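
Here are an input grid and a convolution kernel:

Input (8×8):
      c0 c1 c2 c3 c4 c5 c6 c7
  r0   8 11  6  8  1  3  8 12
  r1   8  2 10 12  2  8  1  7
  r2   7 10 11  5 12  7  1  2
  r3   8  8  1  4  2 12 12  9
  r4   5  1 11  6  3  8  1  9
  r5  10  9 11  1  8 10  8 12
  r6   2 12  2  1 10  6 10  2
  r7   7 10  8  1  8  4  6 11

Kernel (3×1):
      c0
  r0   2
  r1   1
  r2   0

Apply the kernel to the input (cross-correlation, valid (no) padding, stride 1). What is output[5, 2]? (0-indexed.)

24

The receptive field on the input at this output position is [11 / 2 / 8]. Elementwise product with the kernel and sum: 11·2 + 2·1.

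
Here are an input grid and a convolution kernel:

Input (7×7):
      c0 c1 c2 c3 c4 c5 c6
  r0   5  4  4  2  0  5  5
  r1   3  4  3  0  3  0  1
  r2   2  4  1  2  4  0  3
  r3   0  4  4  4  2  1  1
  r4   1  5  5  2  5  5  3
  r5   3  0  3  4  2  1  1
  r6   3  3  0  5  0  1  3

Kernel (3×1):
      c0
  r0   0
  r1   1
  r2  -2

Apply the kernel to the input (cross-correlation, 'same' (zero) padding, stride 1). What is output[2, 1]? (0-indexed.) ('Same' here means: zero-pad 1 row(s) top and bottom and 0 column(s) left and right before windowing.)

-4

The receptive field on the zero-padded input at this output position is [4 / 4 / 4]. Elementwise product with the kernel and sum: 4·1 + 4·-2.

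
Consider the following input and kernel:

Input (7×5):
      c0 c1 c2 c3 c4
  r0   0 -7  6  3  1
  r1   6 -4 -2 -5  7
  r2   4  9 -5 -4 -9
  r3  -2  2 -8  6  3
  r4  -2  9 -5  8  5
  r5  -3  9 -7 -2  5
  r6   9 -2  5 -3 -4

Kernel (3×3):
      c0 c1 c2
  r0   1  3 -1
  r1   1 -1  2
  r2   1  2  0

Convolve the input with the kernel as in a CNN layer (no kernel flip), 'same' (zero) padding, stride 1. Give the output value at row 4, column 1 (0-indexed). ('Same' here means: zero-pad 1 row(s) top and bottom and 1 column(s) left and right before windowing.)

The receptive field on the zero-padded input at this output position is [-2 2 -8 / -2 9 -5 / -3 9 -7]. Elementwise product with the kernel and sum: -2·1 + 2·3 + -8·-1 + -2·1 + 9·-1 + -5·2 + -3·1 + 9·2.

6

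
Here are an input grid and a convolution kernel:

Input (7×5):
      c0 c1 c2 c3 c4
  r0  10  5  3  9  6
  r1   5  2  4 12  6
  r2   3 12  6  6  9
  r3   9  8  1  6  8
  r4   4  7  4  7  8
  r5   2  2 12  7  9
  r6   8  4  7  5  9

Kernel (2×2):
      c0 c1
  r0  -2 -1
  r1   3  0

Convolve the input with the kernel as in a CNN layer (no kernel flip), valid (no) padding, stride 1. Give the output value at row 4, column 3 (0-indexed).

The receptive field on the input at this output position is [7 8 / 7 9]. Elementwise product with the kernel and sum: 7·-2 + 8·-1 + 7·3.

-1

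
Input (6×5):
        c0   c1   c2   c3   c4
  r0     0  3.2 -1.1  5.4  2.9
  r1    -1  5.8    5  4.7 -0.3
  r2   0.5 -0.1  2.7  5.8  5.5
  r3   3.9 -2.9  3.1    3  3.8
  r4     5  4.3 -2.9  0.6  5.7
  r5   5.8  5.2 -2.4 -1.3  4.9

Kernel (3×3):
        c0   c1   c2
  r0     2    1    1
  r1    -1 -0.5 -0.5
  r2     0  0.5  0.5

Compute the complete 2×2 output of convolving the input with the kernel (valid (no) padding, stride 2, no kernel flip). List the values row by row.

Output[0,0]: The receptive field on the input at this output position is [0 3.2 -1.1 / -1 5.8 5 / 0.5 -0.1 2.7]. Elementwise product with the kernel and sum: 0·2 + 3.2·1 + -1.1·1 + -1·-1 + 5.8·-0.5 + 5·-0.5 + -0.1·0.5 + 2.7·0.5.

-1 4.55
0.3 13.35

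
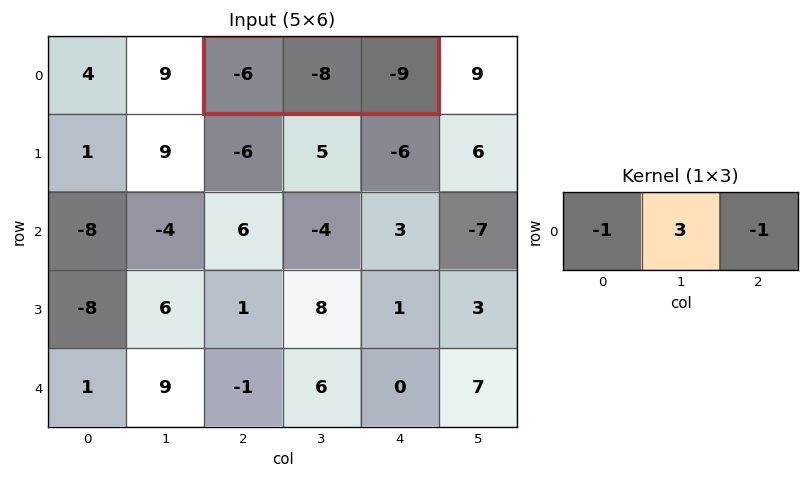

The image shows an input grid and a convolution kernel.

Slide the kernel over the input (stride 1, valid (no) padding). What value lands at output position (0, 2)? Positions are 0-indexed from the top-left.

-9

The receptive field on the input at this output position is [-6 -8 -9]. Elementwise product with the kernel and sum: -6·-1 + -8·3 + -9·-1.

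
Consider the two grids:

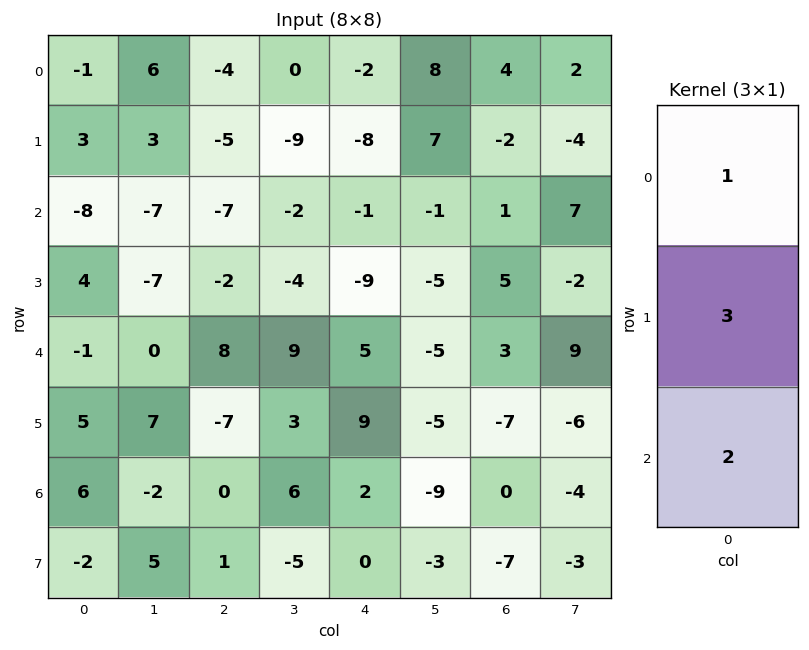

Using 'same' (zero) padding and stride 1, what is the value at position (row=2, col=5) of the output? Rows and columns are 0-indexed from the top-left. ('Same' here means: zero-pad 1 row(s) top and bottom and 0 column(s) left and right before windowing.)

The receptive field on the zero-padded input at this output position is [7 / -1 / -5]. Elementwise product with the kernel and sum: 7·1 + -1·3 + -5·2.

-6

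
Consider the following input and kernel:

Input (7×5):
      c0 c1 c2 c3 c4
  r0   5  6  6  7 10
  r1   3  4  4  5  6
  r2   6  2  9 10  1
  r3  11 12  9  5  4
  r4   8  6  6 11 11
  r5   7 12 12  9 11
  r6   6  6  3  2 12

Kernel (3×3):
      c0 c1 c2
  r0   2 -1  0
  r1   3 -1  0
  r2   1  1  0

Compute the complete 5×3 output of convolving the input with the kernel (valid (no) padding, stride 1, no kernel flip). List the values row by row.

17 25 31
41 22 34
45 34 47
47 51 41
31 39 33

Output[0,0]: The receptive field on the input at this output position is [5 6 6 / 3 4 4 / 6 2 9]. Elementwise product with the kernel and sum: 5·2 + 6·-1 + 3·3 + 4·-1 + 6·1 + 2·1.
Output[0,1]: The receptive field on the input at this output position is [6 6 7 / 4 4 5 / 2 9 10]. Elementwise product with the kernel and sum: 6·2 + 6·-1 + 4·3 + 4·-1 + 2·1 + 9·1.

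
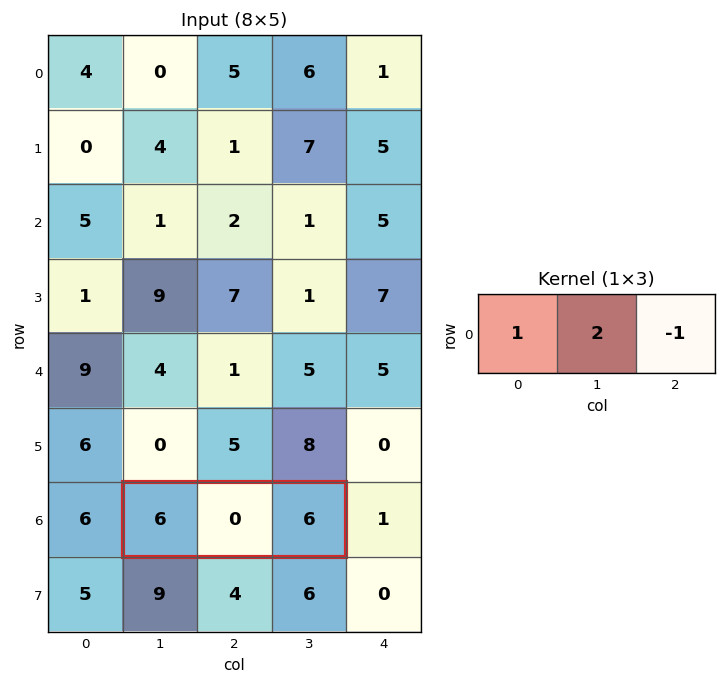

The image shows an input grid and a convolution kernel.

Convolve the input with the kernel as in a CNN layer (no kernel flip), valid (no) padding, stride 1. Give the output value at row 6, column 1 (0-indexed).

0

The receptive field on the input at this output position is [6 0 6]. Elementwise product with the kernel and sum: 6·1 + 0·2 + 6·-1.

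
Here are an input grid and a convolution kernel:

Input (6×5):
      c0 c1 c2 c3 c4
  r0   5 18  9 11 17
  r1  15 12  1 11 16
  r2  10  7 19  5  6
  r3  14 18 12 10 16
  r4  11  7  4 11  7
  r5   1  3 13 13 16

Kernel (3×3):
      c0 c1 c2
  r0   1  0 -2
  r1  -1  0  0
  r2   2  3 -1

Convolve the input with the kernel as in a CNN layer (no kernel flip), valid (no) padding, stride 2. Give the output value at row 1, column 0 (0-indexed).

The receptive field on the input at this output position is [10 7 19 / 14 18 12 / 11 7 4]. Elementwise product with the kernel and sum: 10·1 + 19·-2 + 14·-1 + 11·2 + 7·3 + 4·-1.

-3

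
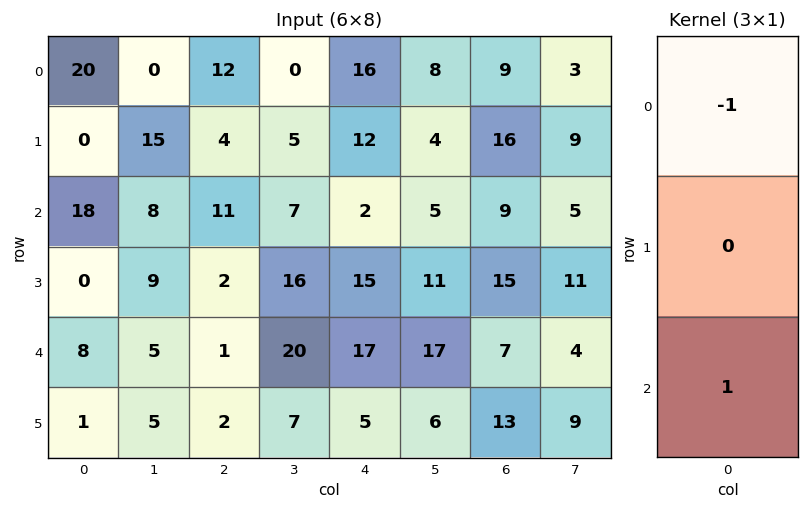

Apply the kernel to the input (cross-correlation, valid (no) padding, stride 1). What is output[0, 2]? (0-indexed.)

The receptive field on the input at this output position is [12 / 4 / 11]. Elementwise product with the kernel and sum: 12·-1 + 11·1.

-1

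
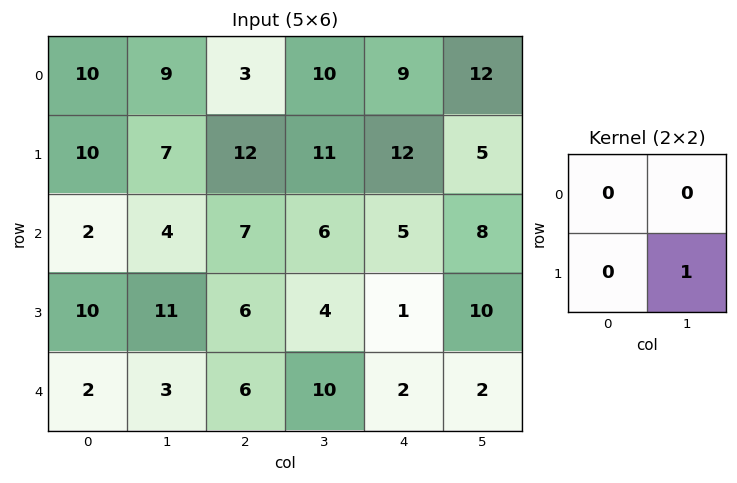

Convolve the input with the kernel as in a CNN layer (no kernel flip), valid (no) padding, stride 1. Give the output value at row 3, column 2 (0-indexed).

The receptive field on the input at this output position is [6 4 / 6 10]. Elementwise product with the kernel and sum: 10·1.

10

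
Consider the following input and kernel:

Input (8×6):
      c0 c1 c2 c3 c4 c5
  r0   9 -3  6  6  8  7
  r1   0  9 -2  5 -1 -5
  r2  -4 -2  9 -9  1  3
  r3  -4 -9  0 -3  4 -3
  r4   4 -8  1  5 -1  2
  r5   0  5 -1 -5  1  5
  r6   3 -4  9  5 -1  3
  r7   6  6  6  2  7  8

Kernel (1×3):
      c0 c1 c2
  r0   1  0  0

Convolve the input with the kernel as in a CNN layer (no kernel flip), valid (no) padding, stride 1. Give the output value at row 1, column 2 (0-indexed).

-2

The receptive field on the input at this output position is [-2 5 -1]. Elementwise product with the kernel and sum: -2·1.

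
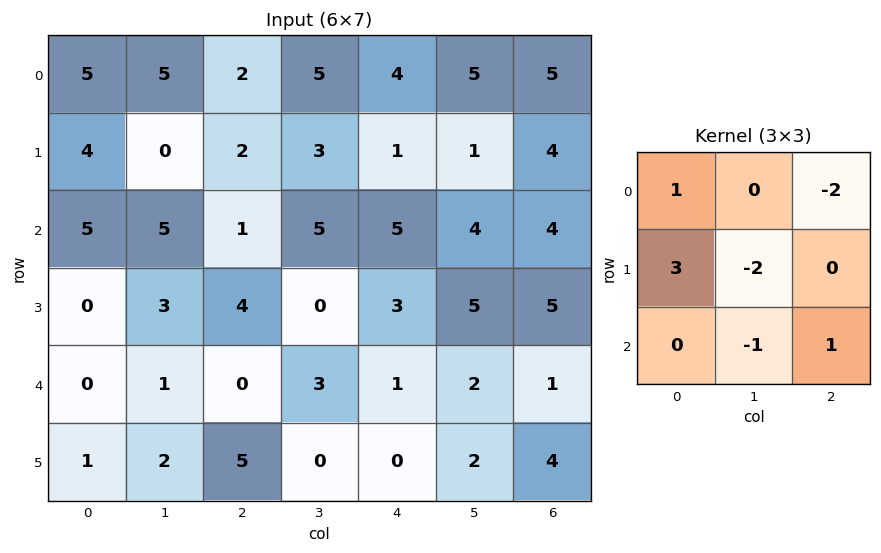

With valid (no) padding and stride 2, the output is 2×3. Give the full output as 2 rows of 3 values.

9 -6 -5
-4 1 -5

Output[0,0]: The receptive field on the input at this output position is [5 5 2 / 4 0 2 / 5 5 1]. Elementwise product with the kernel and sum: 5·1 + 2·-2 + 4·3 + 0·-2 + 5·-1 + 1·1.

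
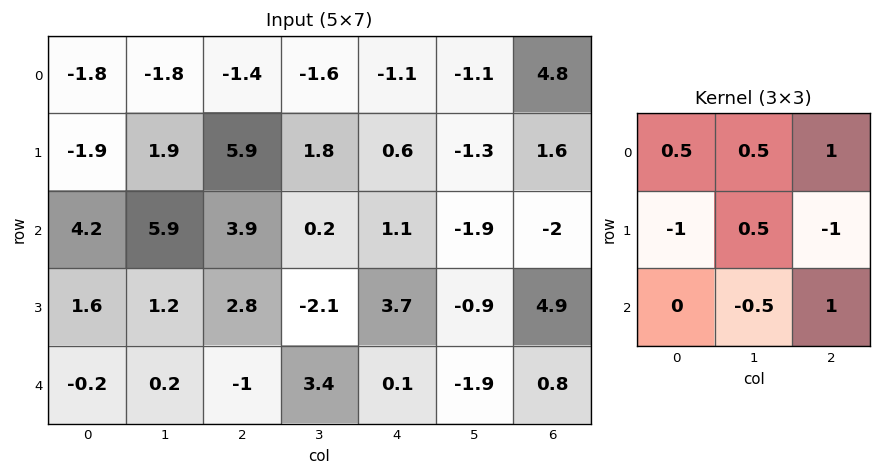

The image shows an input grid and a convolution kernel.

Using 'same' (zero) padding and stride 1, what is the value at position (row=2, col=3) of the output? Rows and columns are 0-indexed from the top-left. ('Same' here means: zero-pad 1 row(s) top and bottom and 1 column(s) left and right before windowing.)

4.3

The receptive field on the zero-padded input at this output position is [5.9 1.8 0.6 / 3.9 0.2 1.1 / 2.8 -2.1 3.7]. Elementwise product with the kernel and sum: 5.9·0.5 + 1.8·0.5 + 0.6·1 + 3.9·-1 + 0.2·0.5 + 1.1·-1 + -2.1·-0.5 + 3.7·1.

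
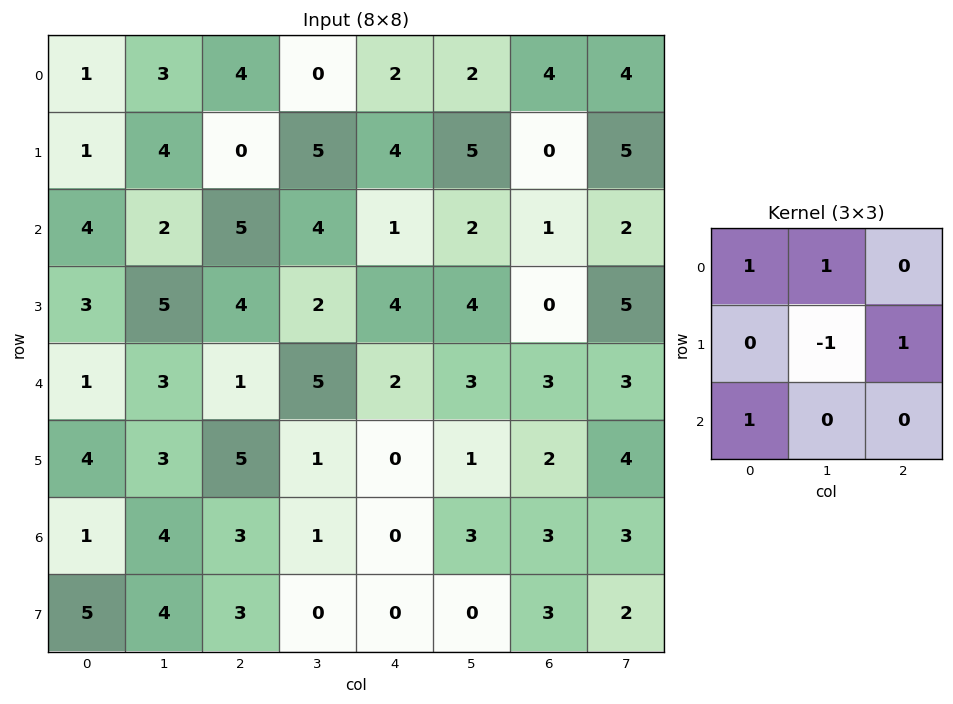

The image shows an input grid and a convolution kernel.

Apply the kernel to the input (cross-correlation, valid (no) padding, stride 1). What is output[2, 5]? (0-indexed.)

The receptive field on the input at this output position is [2 1 2 / 4 0 5 / 3 3 3]. Elementwise product with the kernel and sum: 2·1 + 1·1 + 0·-1 + 5·1 + 3·1.

11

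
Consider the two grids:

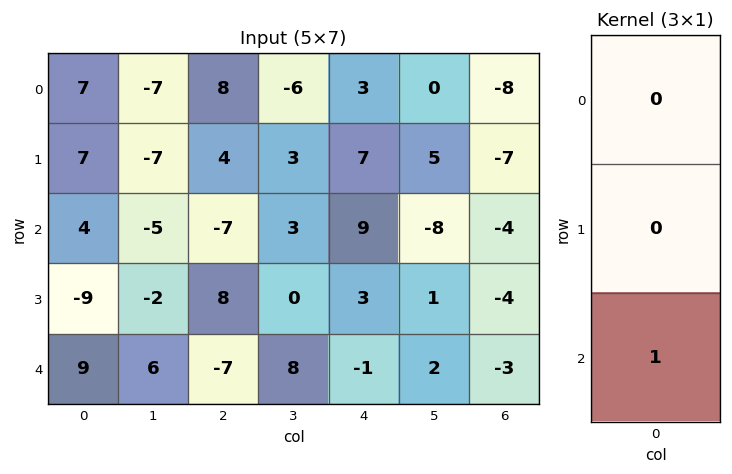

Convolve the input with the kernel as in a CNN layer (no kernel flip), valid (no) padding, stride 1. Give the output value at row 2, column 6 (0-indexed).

The receptive field on the input at this output position is [-4 / -4 / -3]. Elementwise product with the kernel and sum: -3·1.

-3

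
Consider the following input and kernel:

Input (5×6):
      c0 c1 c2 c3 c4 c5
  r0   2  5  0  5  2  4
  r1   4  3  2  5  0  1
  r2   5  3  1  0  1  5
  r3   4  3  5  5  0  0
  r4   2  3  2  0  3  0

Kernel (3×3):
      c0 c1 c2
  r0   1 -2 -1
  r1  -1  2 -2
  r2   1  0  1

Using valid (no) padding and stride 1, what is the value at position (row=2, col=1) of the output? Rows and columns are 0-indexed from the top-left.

1

The receptive field on the input at this output position is [3 1 0 / 3 5 5 / 3 2 0]. Elementwise product with the kernel and sum: 3·1 + 1·-2 + 0·-1 + 3·-1 + 5·2 + 5·-2 + 3·1 + 0·1.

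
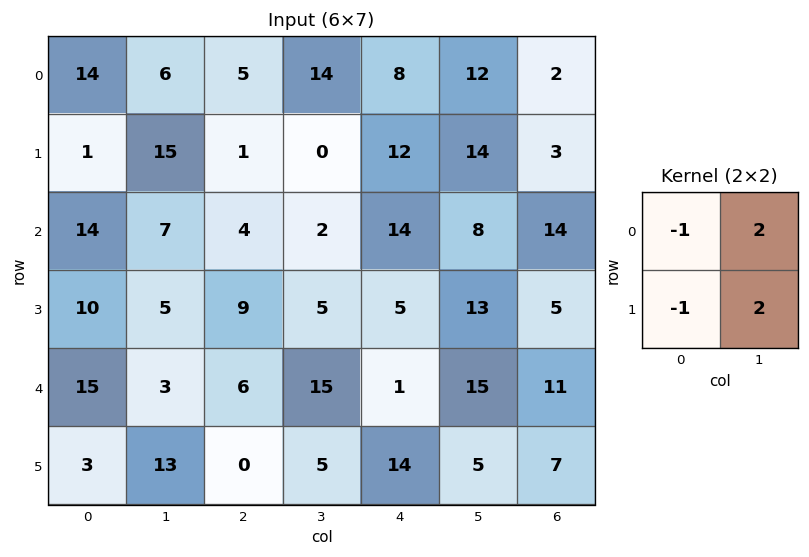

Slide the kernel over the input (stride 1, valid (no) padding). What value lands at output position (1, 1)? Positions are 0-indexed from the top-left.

-12

The receptive field on the input at this output position is [15 1 / 7 4]. Elementwise product with the kernel and sum: 15·-1 + 1·2 + 7·-1 + 4·2.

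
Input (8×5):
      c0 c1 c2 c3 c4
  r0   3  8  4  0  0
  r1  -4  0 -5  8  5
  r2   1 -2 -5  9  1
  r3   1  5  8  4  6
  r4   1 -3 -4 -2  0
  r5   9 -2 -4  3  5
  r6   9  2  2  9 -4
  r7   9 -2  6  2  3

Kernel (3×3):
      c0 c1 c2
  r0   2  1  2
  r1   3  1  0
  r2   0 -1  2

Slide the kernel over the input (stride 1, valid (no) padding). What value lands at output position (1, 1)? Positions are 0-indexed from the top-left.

The receptive field on the input at this output position is [0 -5 8 / -2 -5 9 / 5 8 4]. Elementwise product with the kernel and sum: 0·2 + -5·1 + 8·2 + -2·3 + -5·1 + 8·-1 + 4·2.

0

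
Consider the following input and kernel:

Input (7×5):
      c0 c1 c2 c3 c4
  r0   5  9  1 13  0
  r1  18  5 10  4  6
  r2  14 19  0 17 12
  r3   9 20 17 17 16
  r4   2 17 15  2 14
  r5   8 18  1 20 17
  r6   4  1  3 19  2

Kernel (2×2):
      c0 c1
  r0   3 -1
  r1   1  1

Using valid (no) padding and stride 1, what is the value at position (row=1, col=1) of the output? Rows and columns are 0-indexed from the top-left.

The receptive field on the input at this output position is [5 10 / 19 0]. Elementwise product with the kernel and sum: 5·3 + 10·-1 + 19·1 + 0·1.

24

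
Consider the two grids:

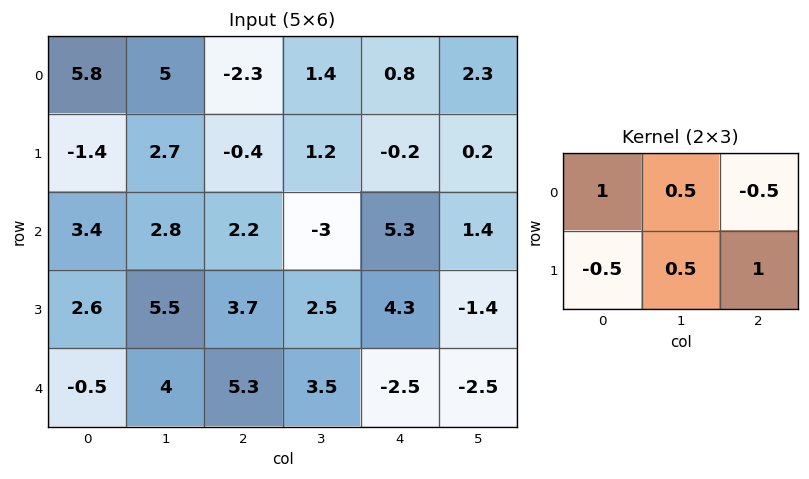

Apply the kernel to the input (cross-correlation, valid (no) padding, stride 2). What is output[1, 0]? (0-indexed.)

8.85

The receptive field on the input at this output position is [3.4 2.8 2.2 / 2.6 5.5 3.7]. Elementwise product with the kernel and sum: 3.4·1 + 2.8·0.5 + 2.2·-0.5 + 2.6·-0.5 + 5.5·0.5 + 3.7·1.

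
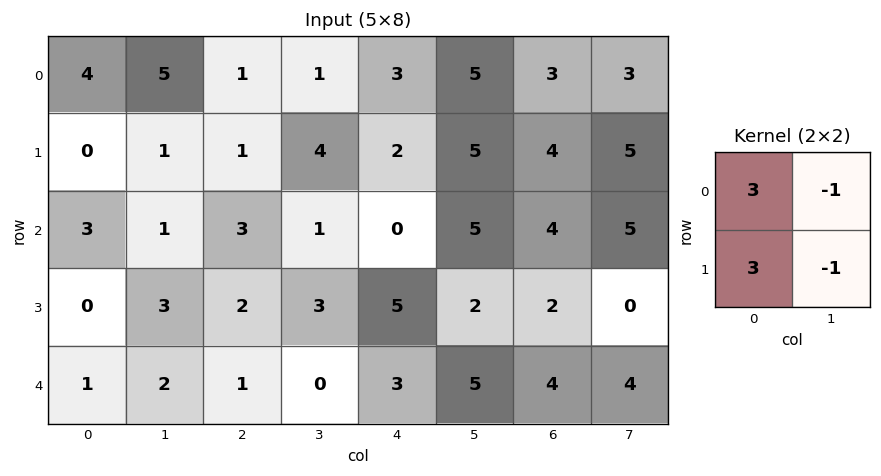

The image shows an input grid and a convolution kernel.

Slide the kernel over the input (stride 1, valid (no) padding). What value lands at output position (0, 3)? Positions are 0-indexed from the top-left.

The receptive field on the input at this output position is [1 3 / 4 2]. Elementwise product with the kernel and sum: 1·3 + 3·-1 + 4·3 + 2·-1.

10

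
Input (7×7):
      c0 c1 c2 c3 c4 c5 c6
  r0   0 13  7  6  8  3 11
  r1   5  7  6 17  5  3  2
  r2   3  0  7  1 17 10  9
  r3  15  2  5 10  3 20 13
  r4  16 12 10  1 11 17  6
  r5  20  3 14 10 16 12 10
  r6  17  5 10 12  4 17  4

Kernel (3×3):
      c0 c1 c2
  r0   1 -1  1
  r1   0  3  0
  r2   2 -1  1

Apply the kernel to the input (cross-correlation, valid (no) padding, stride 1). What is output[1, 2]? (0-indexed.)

The receptive field on the input at this output position is [6 17 5 / 7 1 17 / 5 10 3]. Elementwise product with the kernel and sum: 6·1 + 17·-1 + 5·1 + 1·3 + 5·2 + 10·-1 + 3·1.

0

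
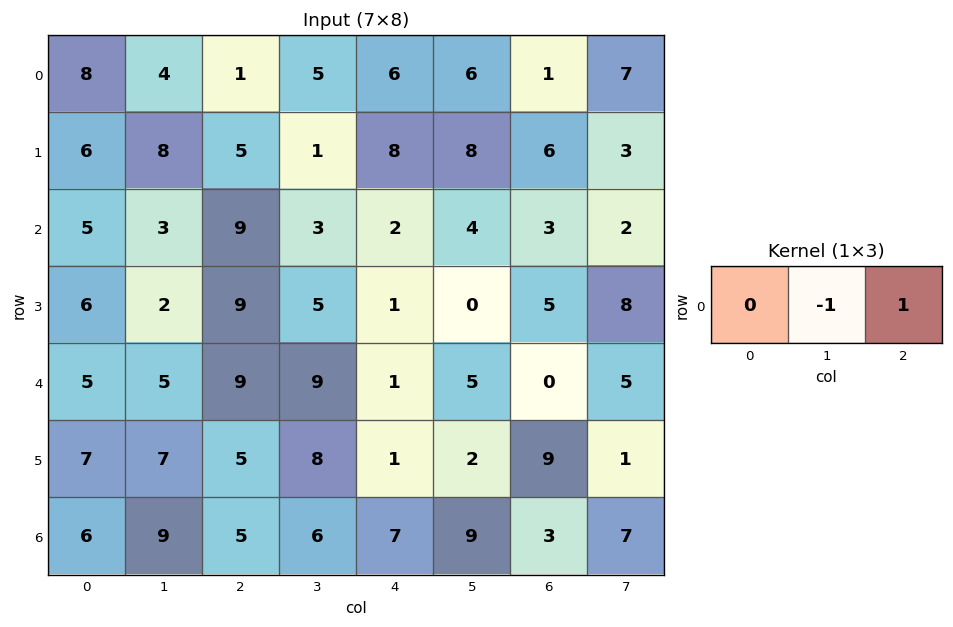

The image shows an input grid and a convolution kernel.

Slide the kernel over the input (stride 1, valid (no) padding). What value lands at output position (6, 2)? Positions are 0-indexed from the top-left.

1

The receptive field on the input at this output position is [5 6 7]. Elementwise product with the kernel and sum: 6·-1 + 7·1.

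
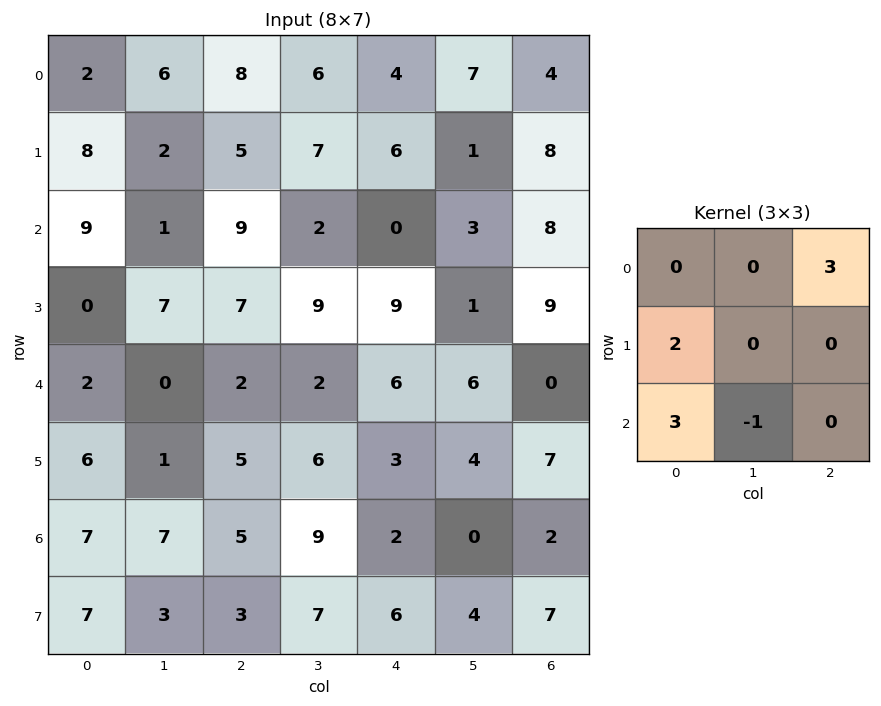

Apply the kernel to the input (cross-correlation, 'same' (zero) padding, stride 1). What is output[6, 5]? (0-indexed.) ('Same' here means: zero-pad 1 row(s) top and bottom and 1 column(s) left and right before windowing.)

The receptive field on the zero-padded input at this output position is [3 4 7 / 2 0 2 / 6 4 7]. Elementwise product with the kernel and sum: 7·3 + 2·2 + 6·3 + 4·-1.

39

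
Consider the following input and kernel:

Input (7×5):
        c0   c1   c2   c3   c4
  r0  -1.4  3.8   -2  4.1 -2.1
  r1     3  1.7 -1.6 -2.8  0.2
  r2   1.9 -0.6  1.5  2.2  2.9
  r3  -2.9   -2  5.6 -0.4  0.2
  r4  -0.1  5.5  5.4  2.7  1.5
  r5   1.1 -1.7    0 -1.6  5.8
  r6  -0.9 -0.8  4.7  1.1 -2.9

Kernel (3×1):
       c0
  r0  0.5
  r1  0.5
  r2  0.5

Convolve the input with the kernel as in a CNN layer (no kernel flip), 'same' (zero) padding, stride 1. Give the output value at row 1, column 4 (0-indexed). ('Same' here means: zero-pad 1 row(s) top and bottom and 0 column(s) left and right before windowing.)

0.5

The receptive field on the zero-padded input at this output position is [-2.1 / 0.2 / 2.9]. Elementwise product with the kernel and sum: -2.1·0.5 + 0.2·0.5 + 2.9·0.5.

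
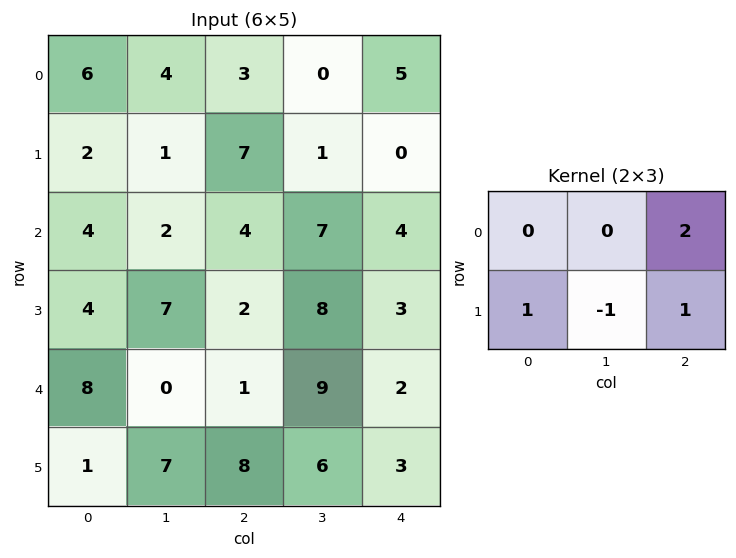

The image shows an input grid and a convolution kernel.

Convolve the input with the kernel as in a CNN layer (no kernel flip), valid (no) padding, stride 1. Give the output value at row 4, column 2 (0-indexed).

9

The receptive field on the input at this output position is [1 9 2 / 8 6 3]. Elementwise product with the kernel and sum: 2·2 + 8·1 + 6·-1 + 3·1.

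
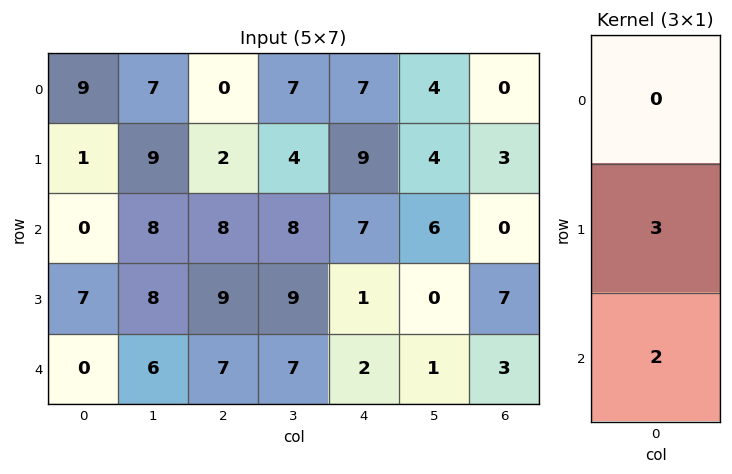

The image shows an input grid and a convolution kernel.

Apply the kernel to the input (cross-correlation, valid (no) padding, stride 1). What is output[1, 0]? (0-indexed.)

The receptive field on the input at this output position is [1 / 0 / 7]. Elementwise product with the kernel and sum: 0·3 + 7·2.

14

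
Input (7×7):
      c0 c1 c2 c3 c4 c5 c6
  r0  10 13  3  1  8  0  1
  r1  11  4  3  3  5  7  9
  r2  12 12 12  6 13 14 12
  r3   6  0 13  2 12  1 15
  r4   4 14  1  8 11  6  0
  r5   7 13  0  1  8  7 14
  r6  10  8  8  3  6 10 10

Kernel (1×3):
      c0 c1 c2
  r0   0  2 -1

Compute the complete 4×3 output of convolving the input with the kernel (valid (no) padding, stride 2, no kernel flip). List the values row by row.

23 -6 -1
12 -1 16
27 5 12
8 0 10

Output[0,0]: The receptive field on the input at this output position is [10 13 3]. Elementwise product with the kernel and sum: 13·2 + 3·-1.
Output[0,1]: The receptive field on the input at this output position is [3 1 8]. Elementwise product with the kernel and sum: 1·2 + 8·-1.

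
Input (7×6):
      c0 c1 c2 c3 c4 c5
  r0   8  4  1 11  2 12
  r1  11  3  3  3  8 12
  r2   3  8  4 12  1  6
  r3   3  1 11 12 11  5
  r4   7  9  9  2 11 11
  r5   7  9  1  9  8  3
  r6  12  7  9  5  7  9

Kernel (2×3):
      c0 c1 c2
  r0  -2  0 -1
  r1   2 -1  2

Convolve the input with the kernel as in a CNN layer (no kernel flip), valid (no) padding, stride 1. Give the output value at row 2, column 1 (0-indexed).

The receptive field on the input at this output position is [8 4 12 / 1 11 12]. Elementwise product with the kernel and sum: 8·-2 + 12·-1 + 1·2 + 11·-1 + 12·2.

-13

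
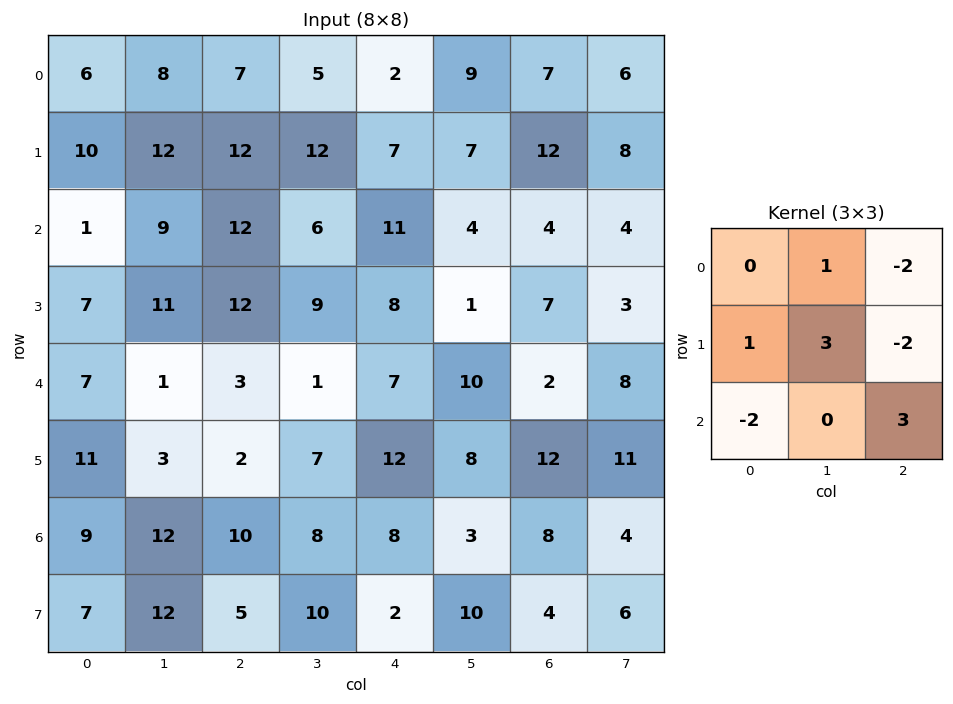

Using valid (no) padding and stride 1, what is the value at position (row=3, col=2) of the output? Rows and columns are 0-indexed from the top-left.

17

The receptive field on the input at this output position is [12 9 8 / 3 1 7 / 2 7 12]. Elementwise product with the kernel and sum: 9·1 + 8·-2 + 3·1 + 1·3 + 7·-2 + 2·-2 + 12·3.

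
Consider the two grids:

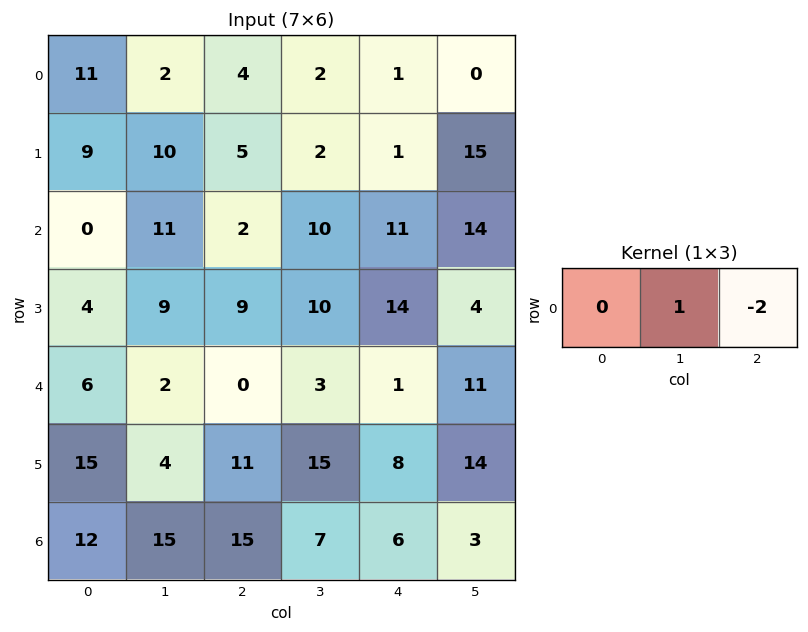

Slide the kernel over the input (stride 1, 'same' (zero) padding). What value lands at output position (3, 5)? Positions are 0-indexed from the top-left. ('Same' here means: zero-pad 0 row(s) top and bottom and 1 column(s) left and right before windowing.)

4

The receptive field on the zero-padded input at this output position is [14 4 0]. Elementwise product with the kernel and sum: 4·1 + 0·-2.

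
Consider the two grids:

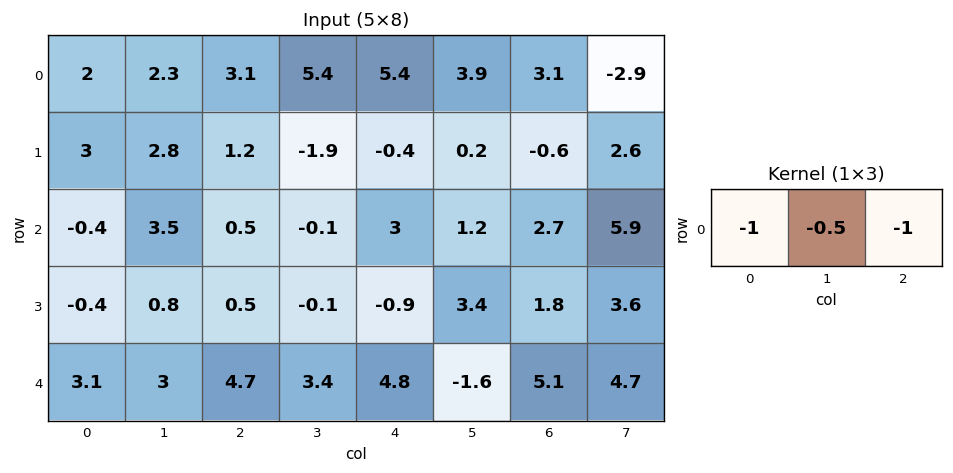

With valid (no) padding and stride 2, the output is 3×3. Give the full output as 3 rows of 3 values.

-6.25 -11.2 -10.45
-1.85 -3.45 -6.3
-9.3 -11.2 -9.1

Output[0,0]: The receptive field on the input at this output position is [2 2.3 3.1]. Elementwise product with the kernel and sum: 2·-1 + 2.3·-0.5 + 3.1·-1.
Output[0,1]: The receptive field on the input at this output position is [3.1 5.4 5.4]. Elementwise product with the kernel and sum: 3.1·-1 + 5.4·-0.5 + 5.4·-1.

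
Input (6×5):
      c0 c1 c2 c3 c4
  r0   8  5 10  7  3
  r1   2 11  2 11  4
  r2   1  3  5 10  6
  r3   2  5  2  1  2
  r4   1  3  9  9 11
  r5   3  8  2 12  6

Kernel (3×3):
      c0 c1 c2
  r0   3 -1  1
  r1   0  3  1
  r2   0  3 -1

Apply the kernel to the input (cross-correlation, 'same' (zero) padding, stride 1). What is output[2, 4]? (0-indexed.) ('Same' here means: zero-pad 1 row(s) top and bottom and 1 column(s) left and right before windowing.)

53

The receptive field on the zero-padded input at this output position is [11 4 0 / 10 6 0 / 1 2 0]. Elementwise product with the kernel and sum: 11·3 + 4·-1 + 0·1 + 6·3 + 0·1 + 2·3 + 0·-1.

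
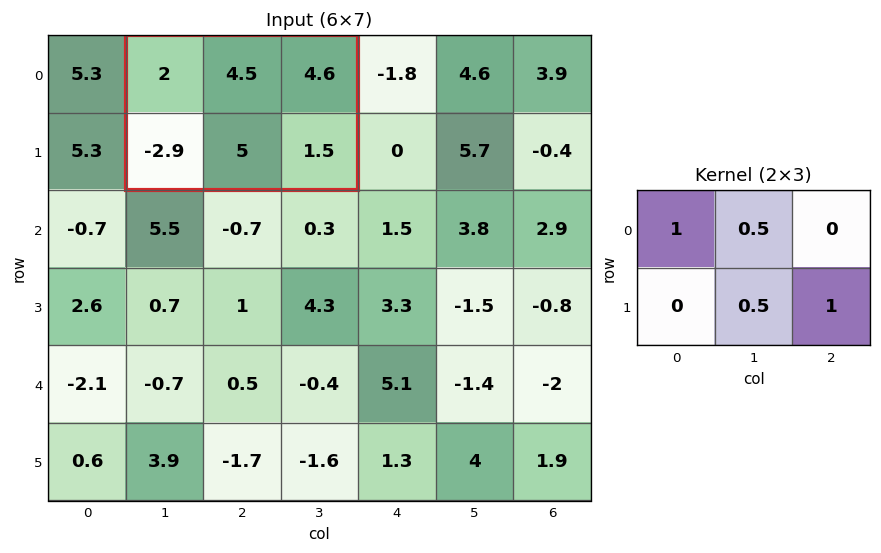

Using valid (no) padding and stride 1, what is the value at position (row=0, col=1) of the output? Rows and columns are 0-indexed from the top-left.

The receptive field on the input at this output position is [2 4.5 4.6 / -2.9 5 1.5]. Elementwise product with the kernel and sum: 2·1 + 4.5·0.5 + 5·0.5 + 1.5·1.

8.25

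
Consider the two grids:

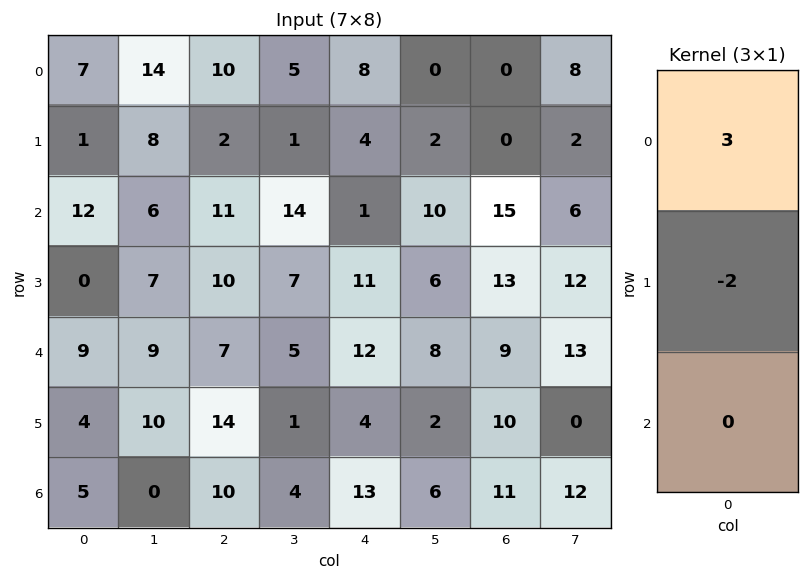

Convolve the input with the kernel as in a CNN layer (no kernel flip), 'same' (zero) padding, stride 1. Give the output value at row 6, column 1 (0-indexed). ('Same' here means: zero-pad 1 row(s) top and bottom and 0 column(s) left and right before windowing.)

30

The receptive field on the zero-padded input at this output position is [10 / 0 / 0]. Elementwise product with the kernel and sum: 10·3 + 0·-2.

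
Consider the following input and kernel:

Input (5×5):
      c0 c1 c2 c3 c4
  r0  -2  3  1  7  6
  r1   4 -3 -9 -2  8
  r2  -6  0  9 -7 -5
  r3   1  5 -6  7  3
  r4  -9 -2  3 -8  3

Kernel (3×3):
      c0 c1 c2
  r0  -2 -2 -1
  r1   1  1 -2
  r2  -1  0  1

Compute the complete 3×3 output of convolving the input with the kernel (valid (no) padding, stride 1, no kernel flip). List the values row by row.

Output[0,0]: The receptive field on the input at this output position is [-2 3 1 / 4 -3 -9 / -6 0 9]. Elementwise product with the kernel and sum: -2·-2 + 3·-2 + 1·-1 + 4·1 + -3·1 + -9·-2 + -6·-1 + 9·1.
Output[0,1]: The receptive field on the input at this output position is [3 1 7 / -3 -9 -2 / 0 9 -7]. Elementwise product with the kernel and sum: 3·-2 + 1·-2 + 7·-1 + -3·1 + -9·1 + -2·-2 + 0·-1 + -7·1.

31 -30 -63
-24 51 35
33 -32 -4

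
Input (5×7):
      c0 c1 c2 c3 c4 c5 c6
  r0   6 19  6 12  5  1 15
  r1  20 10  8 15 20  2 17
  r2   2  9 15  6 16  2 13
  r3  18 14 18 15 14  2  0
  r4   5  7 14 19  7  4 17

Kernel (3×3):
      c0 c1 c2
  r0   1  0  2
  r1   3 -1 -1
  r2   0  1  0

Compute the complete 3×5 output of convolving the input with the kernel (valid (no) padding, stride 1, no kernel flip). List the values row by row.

69 65 11 53 78
32 64 86 33 89
61 44 91 46 86

Output[0,0]: The receptive field on the input at this output position is [6 19 6 / 20 10 8 / 2 9 15]. Elementwise product with the kernel and sum: 6·1 + 6·2 + 20·3 + 10·-1 + 8·-1 + 9·1.
Output[0,1]: The receptive field on the input at this output position is [19 6 12 / 10 8 15 / 9 15 6]. Elementwise product with the kernel and sum: 19·1 + 12·2 + 10·3 + 8·-1 + 15·-1 + 15·1.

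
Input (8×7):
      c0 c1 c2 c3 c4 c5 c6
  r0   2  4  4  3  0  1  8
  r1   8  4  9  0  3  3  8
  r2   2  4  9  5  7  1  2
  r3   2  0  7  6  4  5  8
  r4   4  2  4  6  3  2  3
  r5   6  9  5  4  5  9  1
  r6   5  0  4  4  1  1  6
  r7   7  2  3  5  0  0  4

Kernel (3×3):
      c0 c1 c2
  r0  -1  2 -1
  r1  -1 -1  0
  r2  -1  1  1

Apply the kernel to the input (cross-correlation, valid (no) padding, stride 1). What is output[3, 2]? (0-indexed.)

-5

The receptive field on the input at this output position is [7 6 4 / 4 6 3 / 5 4 5]. Elementwise product with the kernel and sum: 7·-1 + 6·2 + 4·-1 + 4·-1 + 6·-1 + 5·-1 + 4·1 + 5·1.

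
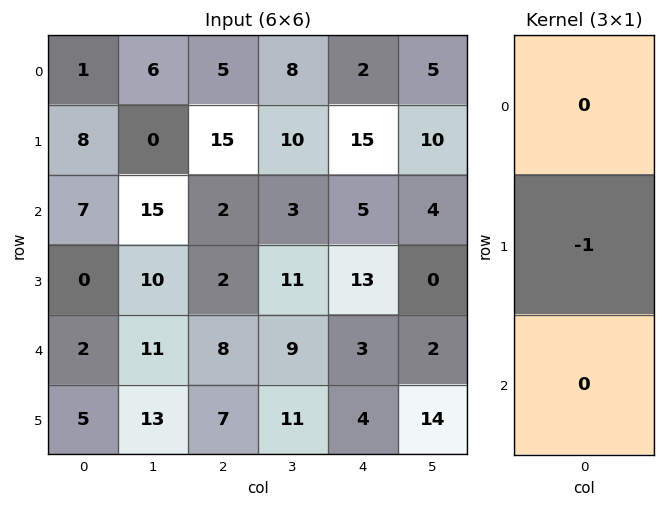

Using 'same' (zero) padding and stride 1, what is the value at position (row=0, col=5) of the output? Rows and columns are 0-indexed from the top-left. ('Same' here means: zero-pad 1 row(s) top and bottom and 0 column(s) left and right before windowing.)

-5

The receptive field on the zero-padded input at this output position is [0 / 5 / 10]. Elementwise product with the kernel and sum: 5·-1.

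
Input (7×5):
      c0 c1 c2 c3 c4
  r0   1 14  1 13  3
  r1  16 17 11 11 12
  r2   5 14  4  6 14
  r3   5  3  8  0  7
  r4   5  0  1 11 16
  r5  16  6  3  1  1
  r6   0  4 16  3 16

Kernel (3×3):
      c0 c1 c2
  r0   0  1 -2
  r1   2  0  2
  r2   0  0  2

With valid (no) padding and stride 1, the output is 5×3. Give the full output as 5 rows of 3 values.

74 43 81
29 29 37
34 20 40
5 32 22
68 -1 19

Output[0,0]: The receptive field on the input at this output position is [1 14 1 / 16 17 11 / 5 14 4]. Elementwise product with the kernel and sum: 14·1 + 1·-2 + 16·2 + 11·2 + 4·2.
Output[0,1]: The receptive field on the input at this output position is [14 1 13 / 17 11 11 / 14 4 6]. Elementwise product with the kernel and sum: 1·1 + 13·-2 + 17·2 + 11·2 + 6·2.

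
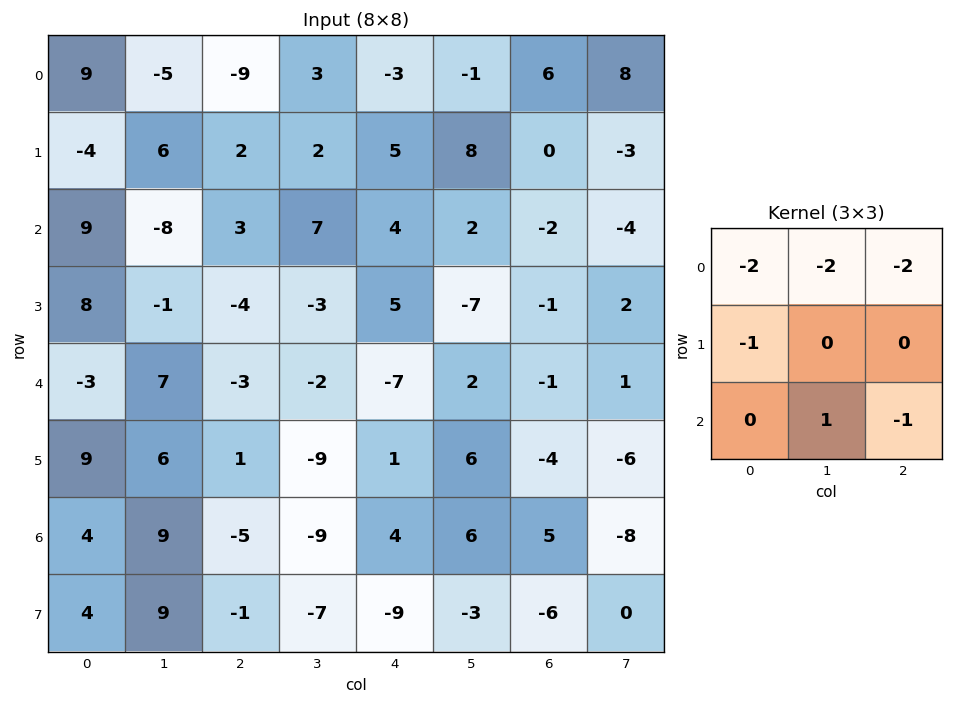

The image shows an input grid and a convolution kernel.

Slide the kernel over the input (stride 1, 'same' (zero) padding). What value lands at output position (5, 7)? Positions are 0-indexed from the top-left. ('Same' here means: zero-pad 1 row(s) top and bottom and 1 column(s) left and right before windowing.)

The receptive field on the zero-padded input at this output position is [-1 1 0 / -4 -6 0 / 5 -8 0]. Elementwise product with the kernel and sum: -1·-2 + 1·-2 + 0·-2 + -4·-1 + -8·1 + 0·-1.

-4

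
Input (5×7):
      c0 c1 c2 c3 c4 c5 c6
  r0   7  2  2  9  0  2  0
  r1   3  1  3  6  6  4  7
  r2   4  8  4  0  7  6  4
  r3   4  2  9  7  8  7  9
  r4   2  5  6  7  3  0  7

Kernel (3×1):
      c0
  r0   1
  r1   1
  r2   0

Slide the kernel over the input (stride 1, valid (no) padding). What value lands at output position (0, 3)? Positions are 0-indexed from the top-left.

The receptive field on the input at this output position is [9 / 6 / 0]. Elementwise product with the kernel and sum: 9·1 + 6·1.

15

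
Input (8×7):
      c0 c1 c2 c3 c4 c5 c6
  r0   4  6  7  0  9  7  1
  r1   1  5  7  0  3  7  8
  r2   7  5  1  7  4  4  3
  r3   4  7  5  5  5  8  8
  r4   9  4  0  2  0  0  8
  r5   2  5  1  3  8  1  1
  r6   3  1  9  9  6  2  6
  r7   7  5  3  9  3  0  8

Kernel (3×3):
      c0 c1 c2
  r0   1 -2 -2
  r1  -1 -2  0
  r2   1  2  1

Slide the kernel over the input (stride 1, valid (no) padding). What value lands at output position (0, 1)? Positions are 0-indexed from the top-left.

The receptive field on the input at this output position is [6 7 0 / 5 7 0 / 5 1 7]. Elementwise product with the kernel and sum: 6·1 + 7·-2 + 0·-2 + 5·-1 + 7·-2 + 5·1 + 1·2 + 7·1.

-13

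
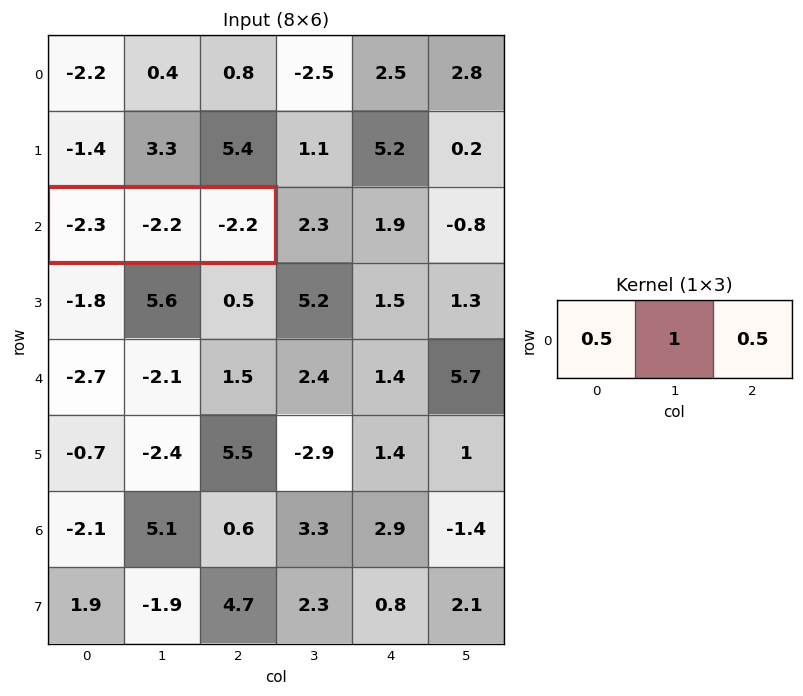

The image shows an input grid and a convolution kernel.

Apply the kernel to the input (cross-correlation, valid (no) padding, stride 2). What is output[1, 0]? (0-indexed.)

The receptive field on the input at this output position is [-2.3 -2.2 -2.2]. Elementwise product with the kernel and sum: -2.3·0.5 + -2.2·1 + -2.2·0.5.

-4.45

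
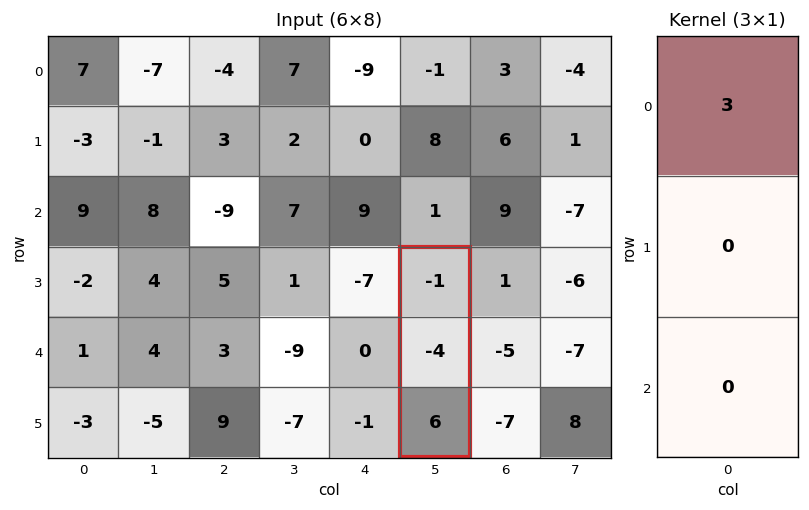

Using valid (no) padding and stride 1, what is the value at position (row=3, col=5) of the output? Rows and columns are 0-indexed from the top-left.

-3

The receptive field on the input at this output position is [-1 / -4 / 6]. Elementwise product with the kernel and sum: -1·3.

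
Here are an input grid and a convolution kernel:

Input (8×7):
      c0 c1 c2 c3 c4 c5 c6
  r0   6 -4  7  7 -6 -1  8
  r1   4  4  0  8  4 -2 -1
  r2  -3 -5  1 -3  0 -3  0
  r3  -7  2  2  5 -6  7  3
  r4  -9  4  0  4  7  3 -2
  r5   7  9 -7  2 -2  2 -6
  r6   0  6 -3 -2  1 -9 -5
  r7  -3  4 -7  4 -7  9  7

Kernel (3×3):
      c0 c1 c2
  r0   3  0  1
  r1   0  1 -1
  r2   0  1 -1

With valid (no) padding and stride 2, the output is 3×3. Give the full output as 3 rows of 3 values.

Output[0,0]: The receptive field on the input at this output position is [6 -4 7 / 4 4 0 / -3 -5 1]. Elementwise product with the kernel and sum: 6·3 + 7·1 + 4·1 + 0·-1 + -5·1 + 1·-1.
Output[0,1]: The receptive field on the input at this output position is [7 7 -6 / 0 8 4 / 1 -3 0]. Elementwise product with the kernel and sum: 7·3 + -6·1 + 8·1 + 4·-1 + -3·1 + 0·-1.

23 16 -14
-4 11 9
-2 8 23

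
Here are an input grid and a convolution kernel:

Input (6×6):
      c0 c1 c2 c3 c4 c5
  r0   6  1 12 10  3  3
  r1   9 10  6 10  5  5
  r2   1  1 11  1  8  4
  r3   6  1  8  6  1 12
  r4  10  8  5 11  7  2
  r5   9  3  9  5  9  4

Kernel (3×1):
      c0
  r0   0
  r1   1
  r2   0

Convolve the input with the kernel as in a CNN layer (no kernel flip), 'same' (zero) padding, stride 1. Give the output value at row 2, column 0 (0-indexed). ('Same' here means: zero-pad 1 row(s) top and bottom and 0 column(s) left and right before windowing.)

1

The receptive field on the zero-padded input at this output position is [9 / 1 / 6]. Elementwise product with the kernel and sum: 1·1.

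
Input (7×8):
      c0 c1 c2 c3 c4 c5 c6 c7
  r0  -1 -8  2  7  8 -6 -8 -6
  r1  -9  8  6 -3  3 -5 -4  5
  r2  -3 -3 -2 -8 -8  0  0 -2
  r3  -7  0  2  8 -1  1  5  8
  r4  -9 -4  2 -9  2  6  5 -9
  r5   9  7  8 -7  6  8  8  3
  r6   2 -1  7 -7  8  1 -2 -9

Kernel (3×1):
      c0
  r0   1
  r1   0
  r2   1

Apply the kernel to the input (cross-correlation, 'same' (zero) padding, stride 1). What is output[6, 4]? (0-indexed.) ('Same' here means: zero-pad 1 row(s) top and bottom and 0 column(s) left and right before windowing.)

The receptive field on the zero-padded input at this output position is [6 / 8 / 0]. Elementwise product with the kernel and sum: 6·1 + 0·1.

6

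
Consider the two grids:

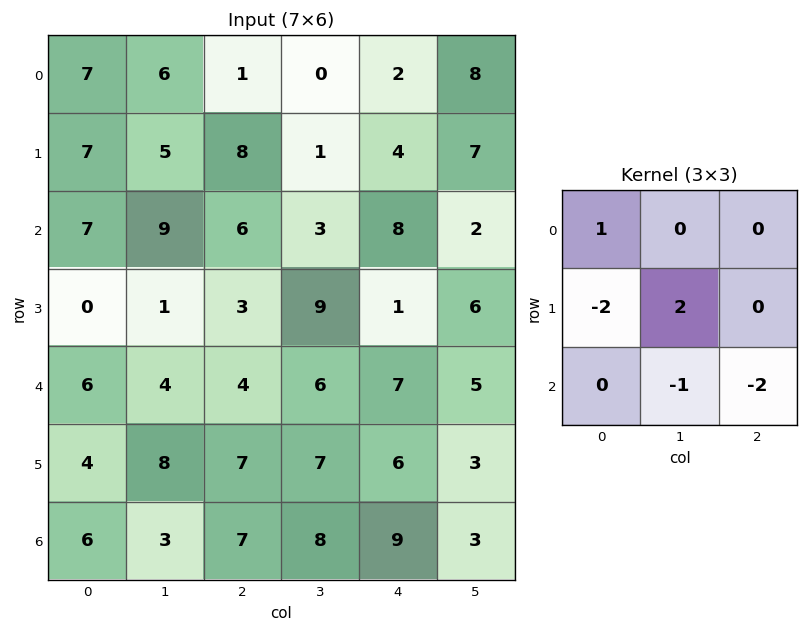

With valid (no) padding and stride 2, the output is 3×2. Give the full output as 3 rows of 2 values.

Output[0,0]: The receptive field on the input at this output position is [7 6 1 / 7 5 8 / 7 9 6]. Elementwise product with the kernel and sum: 7·1 + 7·-2 + 5·2 + 9·-1 + 6·-2.
Output[0,1]: The receptive field on the input at this output position is [1 0 2 / 8 1 4 / 6 3 8]. Elementwise product with the kernel and sum: 1·1 + 8·-2 + 1·2 + 3·-1 + 8·-2.

-18 -32
-3 -2
-3 -22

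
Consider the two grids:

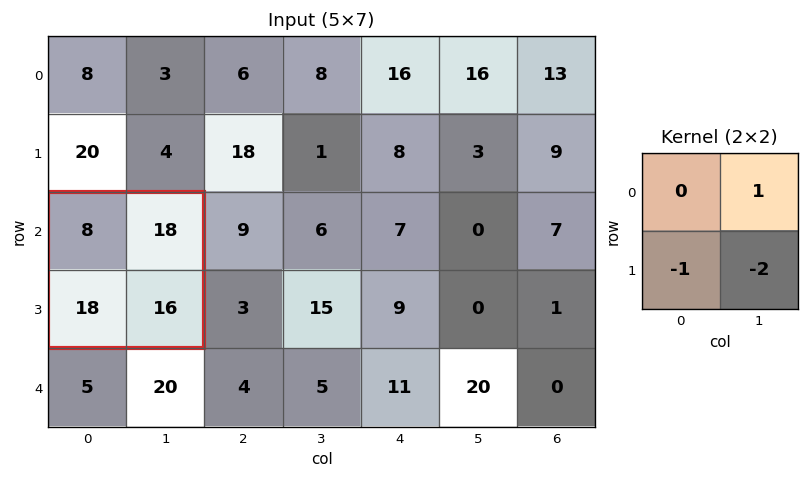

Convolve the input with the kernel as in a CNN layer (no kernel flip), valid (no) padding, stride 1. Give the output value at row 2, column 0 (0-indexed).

-32

The receptive field on the input at this output position is [8 18 / 18 16]. Elementwise product with the kernel and sum: 18·1 + 18·-1 + 16·-2.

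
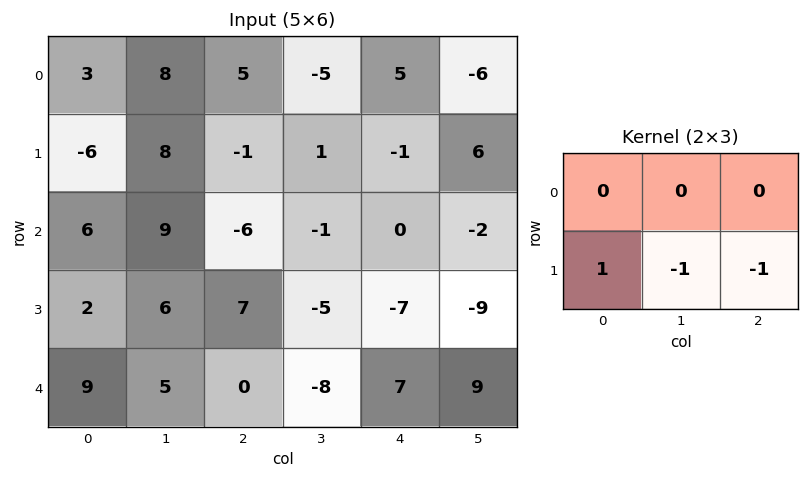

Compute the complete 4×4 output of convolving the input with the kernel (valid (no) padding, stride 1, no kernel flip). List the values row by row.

-13 8 -1 -4
3 16 -5 1
-11 4 19 11
4 13 1 -24

Output[0,0]: The receptive field on the input at this output position is [3 8 5 / -6 8 -1]. Elementwise product with the kernel and sum: -6·1 + 8·-1 + -1·-1.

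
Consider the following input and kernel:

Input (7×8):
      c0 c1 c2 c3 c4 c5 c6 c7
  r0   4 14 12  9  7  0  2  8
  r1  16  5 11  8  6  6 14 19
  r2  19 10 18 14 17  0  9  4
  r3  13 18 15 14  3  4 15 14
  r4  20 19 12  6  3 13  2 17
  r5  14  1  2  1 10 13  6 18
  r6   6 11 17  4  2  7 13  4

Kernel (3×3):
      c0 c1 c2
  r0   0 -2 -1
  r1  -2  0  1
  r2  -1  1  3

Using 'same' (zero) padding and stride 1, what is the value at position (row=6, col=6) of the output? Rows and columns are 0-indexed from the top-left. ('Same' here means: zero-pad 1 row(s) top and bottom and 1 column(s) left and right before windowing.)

The receptive field on the zero-padded input at this output position is [13 6 18 / 7 13 4 / 0 0 0]. Elementwise product with the kernel and sum: 6·-2 + 18·-1 + 7·-2 + 4·1 + 0·-1 + 0·1 + 0·3.

-40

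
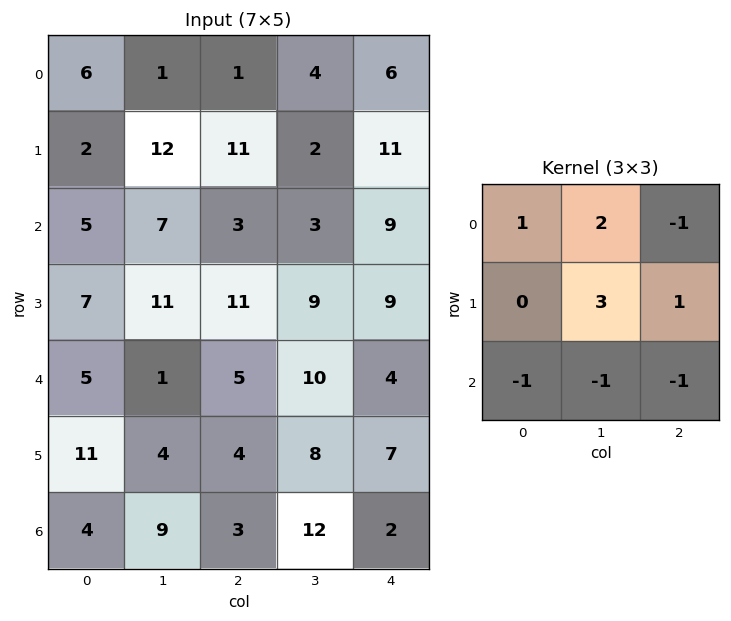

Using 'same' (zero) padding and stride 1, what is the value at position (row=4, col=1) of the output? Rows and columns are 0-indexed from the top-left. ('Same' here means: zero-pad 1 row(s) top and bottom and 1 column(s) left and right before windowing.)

7

The receptive field on the zero-padded input at this output position is [7 11 11 / 5 1 5 / 11 4 4]. Elementwise product with the kernel and sum: 7·1 + 11·2 + 11·-1 + 1·3 + 5·1 + 11·-1 + 4·-1 + 4·-1.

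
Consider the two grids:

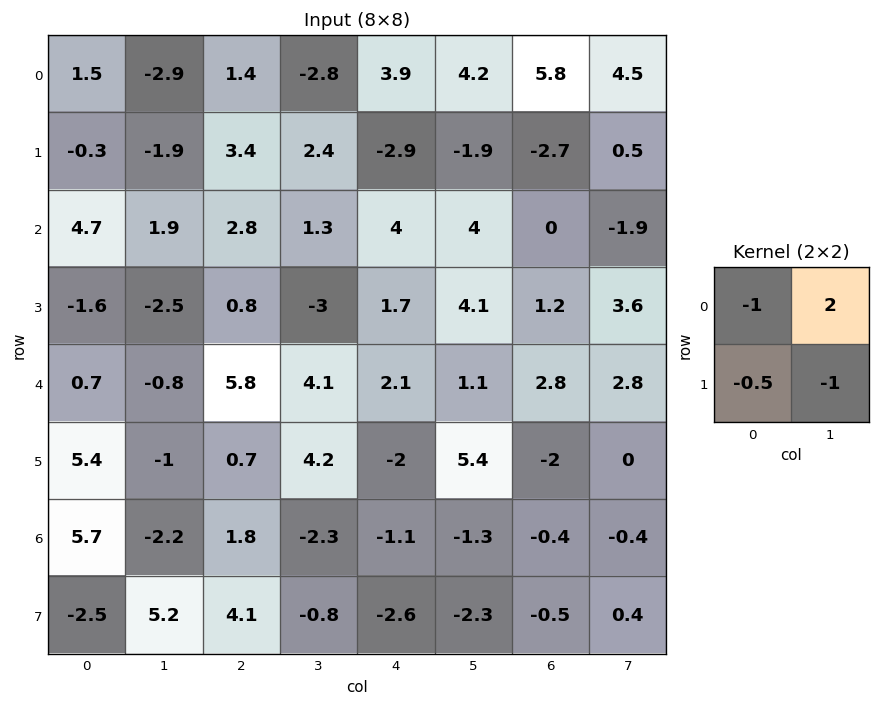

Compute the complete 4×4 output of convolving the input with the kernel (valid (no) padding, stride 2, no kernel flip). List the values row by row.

Output[0,0]: The receptive field on the input at this output position is [1.5 -2.9 / -0.3 -1.9]. Elementwise product with the kernel and sum: 1.5·-1 + -2.9·2 + -0.3·-0.5 + -1.9·-1.
Output[0,1]: The receptive field on the input at this output position is [1.4 -2.8 / 3.4 2.4]. Elementwise product with the kernel and sum: 1.4·-1 + -2.8·2 + 3.4·-0.5 + 2.4·-1.

-5.25 -11.1 7.85 4.05
2.4 2.4 -0.95 -8
-4 -2.15 -4.3 3.8
-14.05 -7.65 2.1 -0.55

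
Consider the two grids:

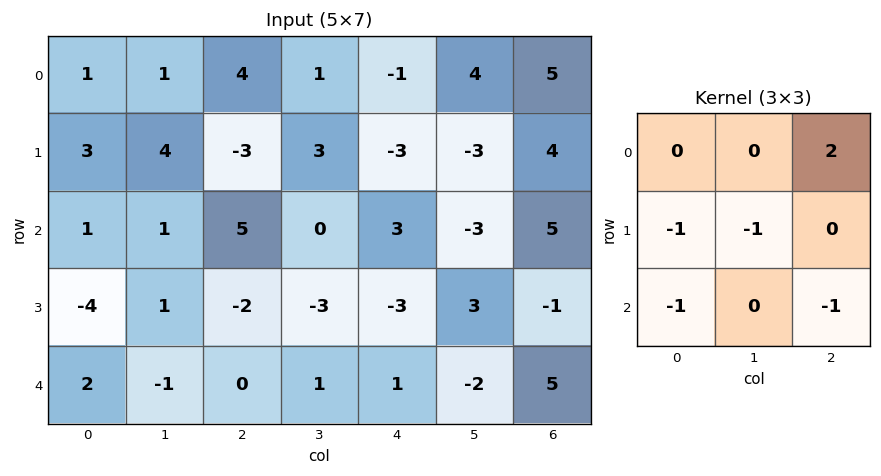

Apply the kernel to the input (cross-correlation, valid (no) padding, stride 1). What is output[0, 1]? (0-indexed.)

0

The receptive field on the input at this output position is [1 4 1 / 4 -3 3 / 1 5 0]. Elementwise product with the kernel and sum: 1·2 + 4·-1 + -3·-1 + 1·-1 + 0·-1.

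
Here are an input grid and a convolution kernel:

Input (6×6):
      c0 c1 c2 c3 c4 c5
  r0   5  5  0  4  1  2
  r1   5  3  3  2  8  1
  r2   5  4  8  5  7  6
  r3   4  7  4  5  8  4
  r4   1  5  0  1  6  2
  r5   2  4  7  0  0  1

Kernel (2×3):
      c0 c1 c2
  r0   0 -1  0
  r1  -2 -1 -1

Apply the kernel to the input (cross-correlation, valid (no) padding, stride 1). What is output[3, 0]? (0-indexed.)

-14

The receptive field on the input at this output position is [4 7 4 / 1 5 0]. Elementwise product with the kernel and sum: 7·-1 + 1·-2 + 5·-1 + 0·-1.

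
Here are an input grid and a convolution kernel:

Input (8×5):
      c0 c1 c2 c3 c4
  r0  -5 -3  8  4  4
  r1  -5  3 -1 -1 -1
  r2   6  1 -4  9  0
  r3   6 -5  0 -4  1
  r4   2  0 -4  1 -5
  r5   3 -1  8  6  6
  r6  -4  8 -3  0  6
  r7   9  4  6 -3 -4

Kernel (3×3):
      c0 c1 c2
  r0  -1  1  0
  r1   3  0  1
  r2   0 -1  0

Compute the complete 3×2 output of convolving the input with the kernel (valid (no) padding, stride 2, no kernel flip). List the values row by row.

Output[0,0]: The receptive field on the input at this output position is [-5 -3 8 / -5 3 -1 / 6 1 -4]. Elementwise product with the kernel and sum: -5·-1 + -3·1 + -5·3 + -1·1 + 1·-1.

-15 -17
13 13
7 35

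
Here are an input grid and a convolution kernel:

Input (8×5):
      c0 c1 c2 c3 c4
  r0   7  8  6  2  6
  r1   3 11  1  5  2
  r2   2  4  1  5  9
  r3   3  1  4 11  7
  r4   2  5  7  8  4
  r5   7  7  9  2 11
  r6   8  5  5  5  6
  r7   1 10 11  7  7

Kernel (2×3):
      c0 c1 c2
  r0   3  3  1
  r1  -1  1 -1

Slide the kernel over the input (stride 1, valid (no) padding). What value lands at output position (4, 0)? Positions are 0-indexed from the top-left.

The receptive field on the input at this output position is [2 5 7 / 7 7 9]. Elementwise product with the kernel and sum: 2·3 + 5·3 + 7·1 + 7·-1 + 7·1 + 9·-1.

19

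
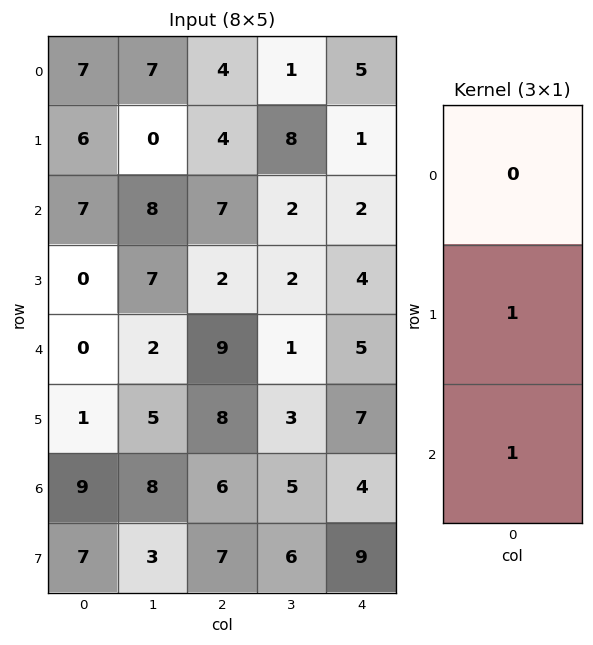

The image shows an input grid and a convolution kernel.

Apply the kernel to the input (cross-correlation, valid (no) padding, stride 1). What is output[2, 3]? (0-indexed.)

3

The receptive field on the input at this output position is [2 / 2 / 1]. Elementwise product with the kernel and sum: 2·1 + 1·1.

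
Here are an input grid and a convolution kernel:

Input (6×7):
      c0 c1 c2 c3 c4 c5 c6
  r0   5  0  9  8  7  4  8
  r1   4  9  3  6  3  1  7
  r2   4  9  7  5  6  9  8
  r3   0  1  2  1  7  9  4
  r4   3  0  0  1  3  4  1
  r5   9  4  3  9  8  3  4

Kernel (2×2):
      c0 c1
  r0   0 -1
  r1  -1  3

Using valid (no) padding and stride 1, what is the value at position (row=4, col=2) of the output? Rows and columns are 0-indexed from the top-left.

23

The receptive field on the input at this output position is [0 1 / 3 9]. Elementwise product with the kernel and sum: 1·-1 + 3·-1 + 9·3.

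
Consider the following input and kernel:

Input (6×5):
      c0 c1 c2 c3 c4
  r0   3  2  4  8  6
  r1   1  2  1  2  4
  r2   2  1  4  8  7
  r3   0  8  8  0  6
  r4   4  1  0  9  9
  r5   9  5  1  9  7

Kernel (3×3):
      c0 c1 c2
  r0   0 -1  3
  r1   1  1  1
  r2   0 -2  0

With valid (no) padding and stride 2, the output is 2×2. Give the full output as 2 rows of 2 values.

12 1
25 9

Output[0,0]: The receptive field on the input at this output position is [3 2 4 / 1 2 1 / 2 1 4]. Elementwise product with the kernel and sum: 2·-1 + 4·3 + 1·1 + 2·1 + 1·1 + 1·-2.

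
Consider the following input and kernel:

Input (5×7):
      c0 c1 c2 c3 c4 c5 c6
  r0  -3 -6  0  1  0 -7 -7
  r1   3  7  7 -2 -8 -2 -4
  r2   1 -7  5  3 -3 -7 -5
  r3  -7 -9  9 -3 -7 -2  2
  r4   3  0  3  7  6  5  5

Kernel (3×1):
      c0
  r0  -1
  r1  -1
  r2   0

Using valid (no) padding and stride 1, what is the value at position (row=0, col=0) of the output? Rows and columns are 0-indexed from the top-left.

The receptive field on the input at this output position is [-3 / 3 / 1]. Elementwise product with the kernel and sum: -3·-1 + 3·-1.

0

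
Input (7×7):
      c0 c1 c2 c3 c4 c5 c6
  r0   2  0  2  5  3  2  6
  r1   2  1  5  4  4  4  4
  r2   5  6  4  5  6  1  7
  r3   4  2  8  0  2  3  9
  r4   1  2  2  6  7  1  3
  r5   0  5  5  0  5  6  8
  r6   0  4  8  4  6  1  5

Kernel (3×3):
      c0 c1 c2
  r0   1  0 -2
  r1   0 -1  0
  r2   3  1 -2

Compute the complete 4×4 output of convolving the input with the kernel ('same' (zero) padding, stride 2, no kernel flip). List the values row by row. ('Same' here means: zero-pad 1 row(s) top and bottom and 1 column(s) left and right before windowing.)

-2 -2 5 10
-7 3 -14 15
-15 20 -20 26
-10 -3 -18 1

Output[0,0]: The receptive field on the zero-padded input at this output position is [0 0 0 / 0 2 0 / 0 2 1]. Elementwise product with the kernel and sum: 0·1 + 0·-2 + 2·-1 + 0·3 + 2·1 + 1·-2.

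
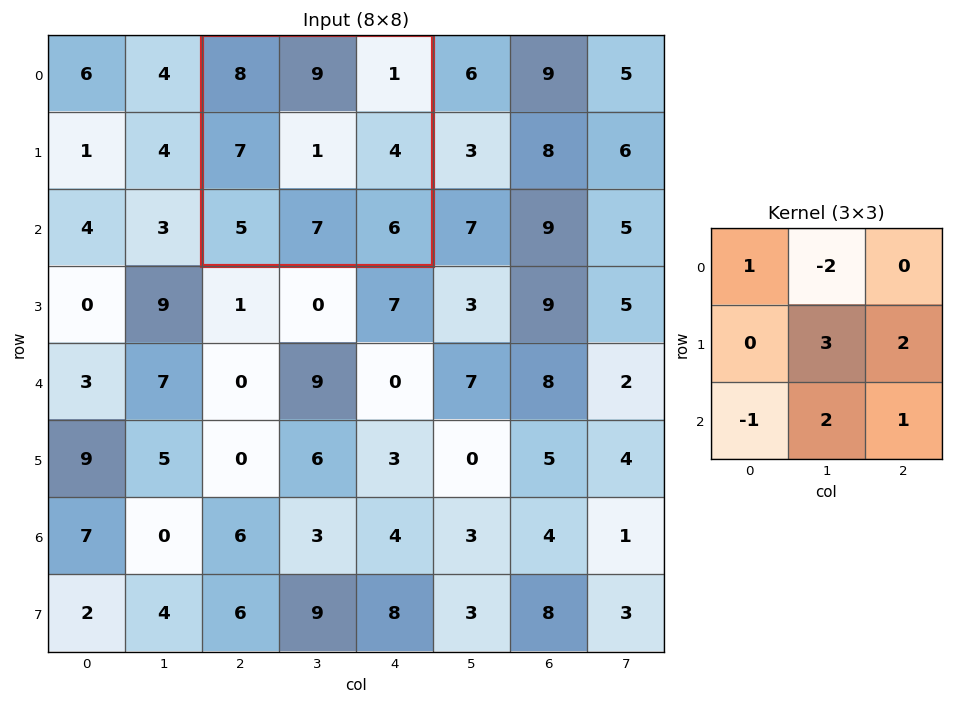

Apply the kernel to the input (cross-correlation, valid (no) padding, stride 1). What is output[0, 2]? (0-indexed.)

16

The receptive field on the input at this output position is [8 9 1 / 7 1 4 / 5 7 6]. Elementwise product with the kernel and sum: 8·1 + 9·-2 + 1·3 + 4·2 + 5·-1 + 7·2 + 6·1.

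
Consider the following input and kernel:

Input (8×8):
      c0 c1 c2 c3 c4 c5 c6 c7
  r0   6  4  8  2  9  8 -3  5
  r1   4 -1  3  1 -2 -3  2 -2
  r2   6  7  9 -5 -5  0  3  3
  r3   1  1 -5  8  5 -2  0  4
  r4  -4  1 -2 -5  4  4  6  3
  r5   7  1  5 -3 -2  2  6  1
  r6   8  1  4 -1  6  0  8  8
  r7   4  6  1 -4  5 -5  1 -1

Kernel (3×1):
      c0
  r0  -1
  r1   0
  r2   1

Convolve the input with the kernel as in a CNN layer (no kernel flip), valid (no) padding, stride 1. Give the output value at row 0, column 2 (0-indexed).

1

The receptive field on the input at this output position is [8 / 3 / 9]. Elementwise product with the kernel and sum: 8·-1 + 9·1.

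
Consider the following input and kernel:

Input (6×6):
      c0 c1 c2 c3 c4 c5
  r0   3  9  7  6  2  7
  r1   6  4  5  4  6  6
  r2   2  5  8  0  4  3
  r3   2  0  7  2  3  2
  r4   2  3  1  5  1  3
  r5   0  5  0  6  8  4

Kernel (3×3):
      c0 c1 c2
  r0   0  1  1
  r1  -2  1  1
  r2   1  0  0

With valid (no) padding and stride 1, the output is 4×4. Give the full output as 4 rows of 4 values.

Output[0,0]: The receptive field on the input at this output position is [3 9 7 / 6 4 5 / 2 5 8]. Elementwise product with the kernel and sum: 9·1 + 7·1 + 6·-2 + 4·1 + 5·1 + 2·1.

15 19 16 13
20 7 5 21
18 20 -4 13
7 14 9 5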